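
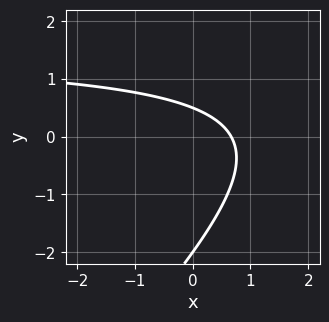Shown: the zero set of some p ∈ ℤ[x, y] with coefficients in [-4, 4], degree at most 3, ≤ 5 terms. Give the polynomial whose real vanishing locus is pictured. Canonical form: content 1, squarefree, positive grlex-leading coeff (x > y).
2*x*y - 2*y^2 - 3*x - 3*y + 2

First, the degree is 2 — the shape is more complex than any degree-1 curve.
Then, from the axis intercepts and sections: it meets the y-axis at y = -2 (among the integer gridlines).
Finally, together with the visible shape, these determine p as stated.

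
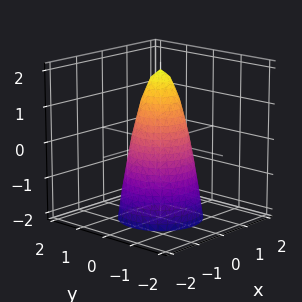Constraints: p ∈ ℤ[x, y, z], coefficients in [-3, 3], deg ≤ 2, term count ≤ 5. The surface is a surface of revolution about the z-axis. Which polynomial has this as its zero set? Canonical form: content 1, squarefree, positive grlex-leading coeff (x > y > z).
Degree: a generic line meets the surface in up to 2 points, so deg p = 2.
Symmetry: the surface is invariant under rotation about z: p = q(x² + y², z).
From the visible intercepts: one z-axis crossing is at z = 2; a circular section at z = 1 has radius between 0 and 1.
Solving for integer coefficients yields p as stated.

3*x^2 + 3*y^2 + z - 2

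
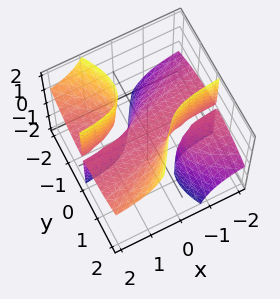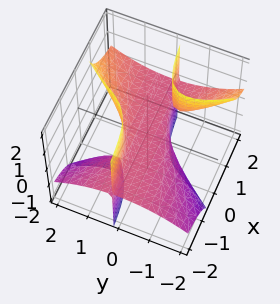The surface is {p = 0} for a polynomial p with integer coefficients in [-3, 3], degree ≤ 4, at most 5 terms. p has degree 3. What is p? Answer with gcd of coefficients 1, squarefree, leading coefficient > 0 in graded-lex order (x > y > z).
I count 3 distinct pieces. Treating them together as one polynomial.
deg p = 3. No degree-2 surface has this shape.
From the axis intercepts and sections: every point of the x-axis in the box is on the surface; one y-axis crossing is at y = 0; it crosses the z-axis at the gridline z = 0.
Fitting integer coefficients to these (and the overall shape) gives p.

3*x*y*z - y^3 + z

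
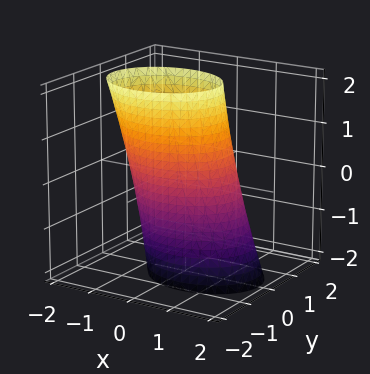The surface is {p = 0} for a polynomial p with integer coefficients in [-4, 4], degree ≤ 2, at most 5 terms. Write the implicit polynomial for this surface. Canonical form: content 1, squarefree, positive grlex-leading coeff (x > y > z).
2*x^2 + x*z + 3*y^2 - 3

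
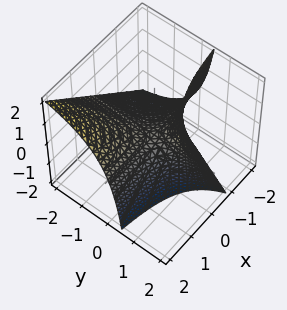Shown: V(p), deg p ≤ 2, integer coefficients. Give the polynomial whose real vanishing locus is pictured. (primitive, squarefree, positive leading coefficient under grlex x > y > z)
4*x*y - 3*y*z + 3*z

The degree is 2 — no degree-1 surface has this shape.
Observable constraints: it meets the z-axis at z = 0 (among the integer gridlines); every point of the y-axis in the box is on the surface; every point of the x-axis in the box is on the surface.
Together with the visible shape, these determine p as stated.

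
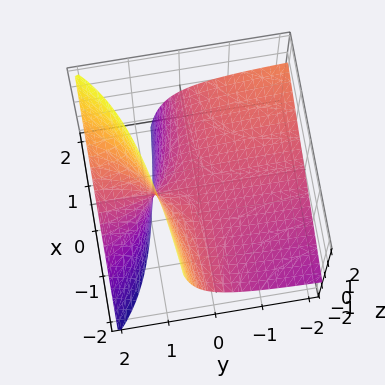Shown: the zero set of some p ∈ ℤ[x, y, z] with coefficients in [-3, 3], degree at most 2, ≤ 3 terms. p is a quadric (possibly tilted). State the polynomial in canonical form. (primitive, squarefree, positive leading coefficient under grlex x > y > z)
(a) deg p = 2.
(b) Against the integer gridlines: the visible y-axis segment lies entirely on the surface; it crosses the z-axis at the gridline z = 0; the visible x-axis segment lies entirely on the surface.
(c) Assembling these constraints gives the stated polynomial.

x*y - 2*y*z + 2*z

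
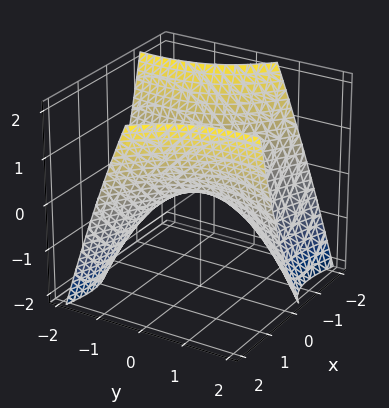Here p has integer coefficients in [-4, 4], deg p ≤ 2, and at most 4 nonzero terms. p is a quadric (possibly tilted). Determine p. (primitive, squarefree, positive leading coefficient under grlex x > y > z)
2*x^2 + 3*x*y - y^2 - 3*z

deg p = 2.
Checking where it meets the axes: it meets the y-axis at y = 0 (among the integer gridlines); it crosses the z-axis at the gridline z = 0; it crosses the x-axis at the gridline x = 0.
Matching integer coefficients to the picture gives p.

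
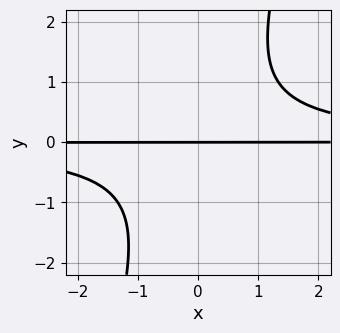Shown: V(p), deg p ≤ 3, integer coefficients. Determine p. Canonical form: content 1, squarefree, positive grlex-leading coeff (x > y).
3*x*y^2 - y^3 - 3*y

First, degree: a generic line meets the curve in up to 3 points, so deg p = 3.
Then, checking where it meets the axes: the visible x-axis segment lies entirely on the curve; one y-axis crossing is at y = 0.
Finally, putting this together gives p.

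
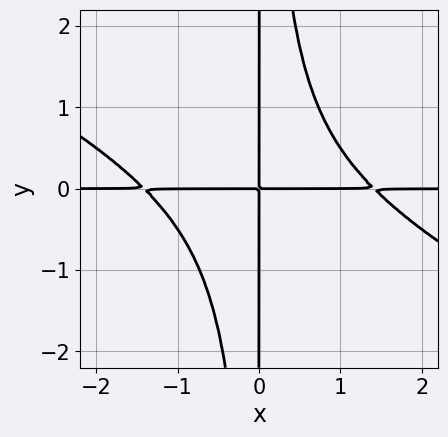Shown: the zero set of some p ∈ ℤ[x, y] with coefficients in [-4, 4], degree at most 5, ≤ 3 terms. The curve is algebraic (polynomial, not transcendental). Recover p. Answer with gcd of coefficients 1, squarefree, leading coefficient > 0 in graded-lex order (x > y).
x^3*y + 2*x^2*y^2 - 2*x*y

(a) deg p = 4.
(b) From the visible intercepts: every point of the x-axis in the box is on the curve; every point of the y-axis in the box is on the curve.
(c) Matching integer coefficients to the picture gives p.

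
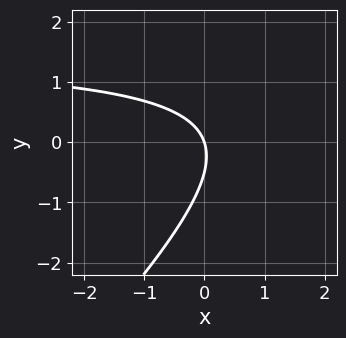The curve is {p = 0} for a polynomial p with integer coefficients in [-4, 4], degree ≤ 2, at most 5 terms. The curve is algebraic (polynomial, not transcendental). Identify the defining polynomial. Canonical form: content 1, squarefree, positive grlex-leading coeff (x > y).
2*x*y - 2*y^2 - 3*x - y

1. Degree: a generic line meets the curve in up to 2 points, so deg p = 2.
2. Checking where it meets the axes: it meets the x-axis at x = 0 (among the integer gridlines); one y-axis crossing is at y = 0.
3. Together with the visible shape, these determine p as stated.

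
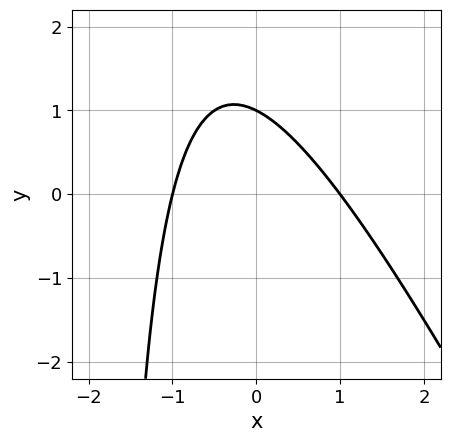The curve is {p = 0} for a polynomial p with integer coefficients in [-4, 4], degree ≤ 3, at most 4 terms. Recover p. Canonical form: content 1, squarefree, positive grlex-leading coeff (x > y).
(a) The degree is 2 — the shape is more complex than any degree-1 curve.
(b) From the axis intercepts and sections: one y-axis crossing is at y = 1; among the integer gridlines, it crosses the x-axis at x ∈ {-1, 1}.
(c) Solving for integer coefficients yields p as stated.

2*x^2 + x*y + 2*y - 2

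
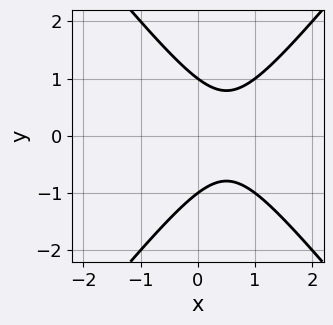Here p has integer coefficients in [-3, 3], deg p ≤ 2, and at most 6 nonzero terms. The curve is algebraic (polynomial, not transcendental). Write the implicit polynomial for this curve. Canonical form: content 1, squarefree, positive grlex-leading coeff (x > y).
First, deg p = 2.
Next, symmetries: mirror symmetry y ↦ −y ⇒ only even powers of y.
Then, from the axis intercepts and sections: no x-intercept at any integer in the box; the y-axis gridline crossings are at y ∈ {-1, 1}.
Finally, fitting integer coefficients to these (and the overall shape) gives p.

3*x^2 - 2*y^2 - 3*x + 2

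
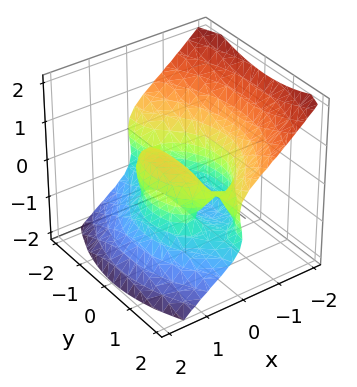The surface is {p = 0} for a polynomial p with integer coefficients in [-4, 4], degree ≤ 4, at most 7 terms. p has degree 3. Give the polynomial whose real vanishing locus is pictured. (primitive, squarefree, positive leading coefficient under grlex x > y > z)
(a) The degree is 3 — the shape is more complex than any degree-2 surface.
(b) From the visible intercepts: the x-axis gridline crossings are at x ∈ {-1, 0, 1}; among the integer gridlines, it crosses the z-axis at z ∈ {-1, 0}; every point of the y-axis in the box is on the surface.
(c) Together with the visible shape, these determine p as stated.

3*x^3 + 2*x*y^2 + 3*z^3 + 3*z^2 - 3*x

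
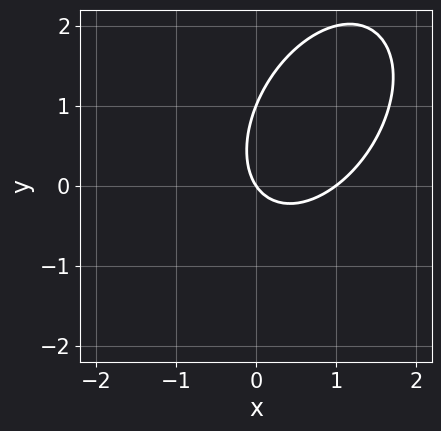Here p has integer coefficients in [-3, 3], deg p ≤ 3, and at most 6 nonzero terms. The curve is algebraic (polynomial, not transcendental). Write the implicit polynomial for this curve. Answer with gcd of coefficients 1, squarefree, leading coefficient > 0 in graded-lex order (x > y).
deg p = 2. No degree-1 curve has this shape.
Reading off the gridlines: among the integer gridlines, it crosses the y-axis at y ∈ {0, 1}; the x-axis gridline crossings are at x ∈ {0, 1}.
These observations pin down the coefficients.

3*x^2 - 2*x*y + 2*y^2 - 3*x - 2*y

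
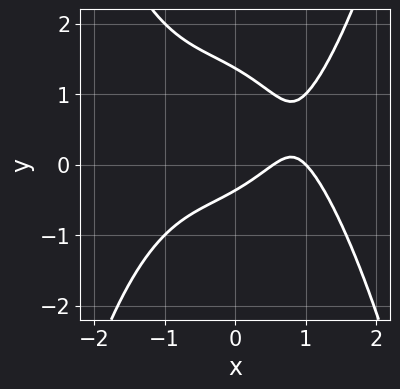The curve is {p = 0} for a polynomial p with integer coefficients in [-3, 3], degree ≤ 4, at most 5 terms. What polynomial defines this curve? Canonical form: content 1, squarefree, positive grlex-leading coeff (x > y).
x^4 - 2*y^2 - 2*x + 2*y + 1

First, deg p = 4.
Next, observable constraints: it crosses the x-axis at the gridline x = 1.
Finally, these observations pin down the coefficients.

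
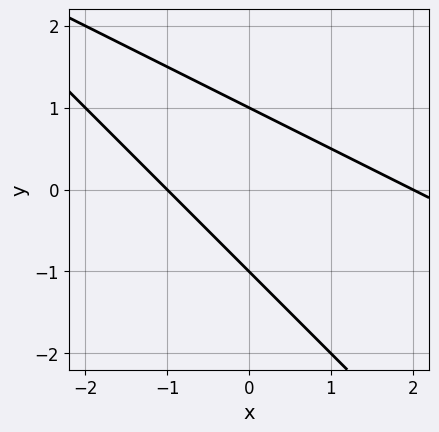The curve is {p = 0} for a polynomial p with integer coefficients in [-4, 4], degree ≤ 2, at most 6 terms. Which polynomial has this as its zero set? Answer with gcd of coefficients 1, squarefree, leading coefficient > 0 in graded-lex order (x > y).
(a) Degree: no degree-1 curve has this shape, so deg p = 2.
(b) Checking where it meets the axes: the x-axis gridline crossings are at x ∈ {-1, 2}; among the integer gridlines, it crosses the y-axis at y ∈ {-1, 1}.
(c) Together with the visible shape, these determine p as stated.

x^2 + 3*x*y + 2*y^2 - x - 2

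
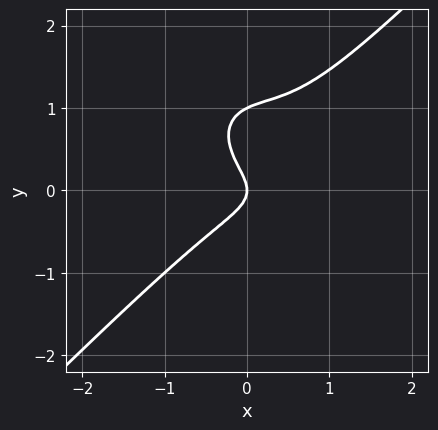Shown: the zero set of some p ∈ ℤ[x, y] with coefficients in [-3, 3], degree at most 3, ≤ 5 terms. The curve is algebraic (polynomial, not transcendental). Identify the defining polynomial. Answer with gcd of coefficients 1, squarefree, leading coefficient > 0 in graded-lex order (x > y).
2*x^3 - 2*y^3 - x^2 + 2*y^2 + x

(a) The degree is 3 — the shape is more complex than any degree-2 curve.
(b) Checking where it meets the axes: it crosses the x-axis at the gridline x = 0; the y-axis gridline crossings are at y ∈ {0, 1}.
(c) Solving for integer coefficients yields p as stated.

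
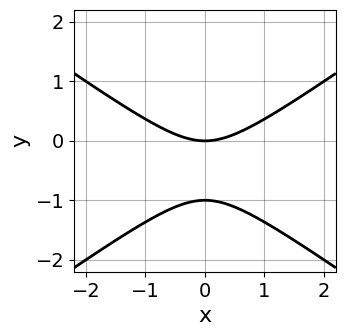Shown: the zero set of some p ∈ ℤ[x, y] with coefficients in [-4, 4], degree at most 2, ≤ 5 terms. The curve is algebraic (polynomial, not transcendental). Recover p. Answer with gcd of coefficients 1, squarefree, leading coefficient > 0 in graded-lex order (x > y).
x^2 - 2*y^2 - 2*y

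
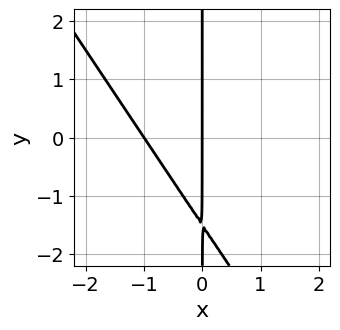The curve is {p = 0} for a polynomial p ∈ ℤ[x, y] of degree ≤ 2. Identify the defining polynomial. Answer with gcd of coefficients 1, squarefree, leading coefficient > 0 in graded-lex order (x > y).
3*x^2 + 2*x*y + 3*x

(a) Degree: the shape is more complex than any degree-1 curve, so deg p = 2.
(b) Reading off the gridlines: every point of the y-axis in the box is on the curve; the x-axis gridline crossings are at x ∈ {-1, 0}.
(c) Fitting integer coefficients to these (and the overall shape) gives p.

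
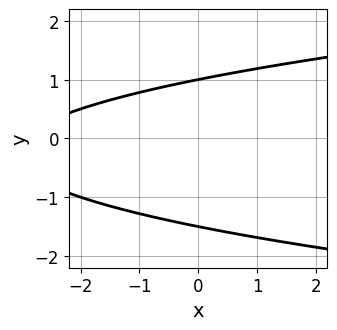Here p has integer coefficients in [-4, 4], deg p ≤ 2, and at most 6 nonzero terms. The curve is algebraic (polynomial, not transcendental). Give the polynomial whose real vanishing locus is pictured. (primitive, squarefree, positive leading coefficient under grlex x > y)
2*y^2 - x + y - 3

(a) deg p = 2. The shape is more complex than any degree-1 curve.
(b) Checking where it meets the axes: no x-intercept at any integer in the box; one y-axis crossing is at y = 1.
(c) Solving for integer coefficients yields p as stated.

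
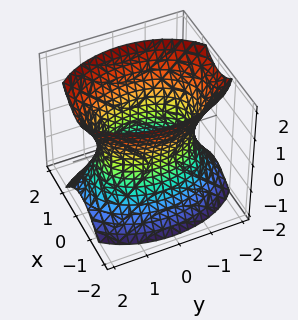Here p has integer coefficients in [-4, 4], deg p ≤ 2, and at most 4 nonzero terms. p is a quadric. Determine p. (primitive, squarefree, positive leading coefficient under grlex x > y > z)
2*x^2 + y^2 - z^2 - 2

First, degree: one connected sheet with a waist; a quadric, so deg p = 2.
Next, symmetries: it's symmetric under z → −z, forcing even powers of z; the x ↦ −x reflection is a symmetry, so x appears only in even powers; the y ↦ −y reflection is a symmetry, so y appears only in even powers.
Next, from the visible intercepts: among the integer gridlines, it crosses the x-axis at x ∈ {-1, 1}; it misses every integer gridline on the z-axis.
Finally, fitting integer coefficients to these (and the overall shape) gives p.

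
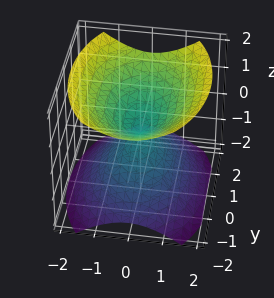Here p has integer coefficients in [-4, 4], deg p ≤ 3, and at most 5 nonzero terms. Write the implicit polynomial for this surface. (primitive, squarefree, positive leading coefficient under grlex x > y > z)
First, there are 2 components.
Next, degree: two nappes meeting at a single point; a quadric, so deg p = 2.
Next, symmetries: it's symmetric under z → −z, forcing even powers of z; the y ↦ −y reflection is a symmetry, so y appears only in even powers; mirror symmetry x ↦ −x ⇒ only even powers of x.
Next, reading off the gridlines: it crosses the x-axis at the gridline x = 0; it crosses the z-axis at the gridline z = 0; one y-axis crossing is at y = 0.
Finally, together with the visible shape, these determine p as stated.

2*x^2 + y^2 - 2*z^2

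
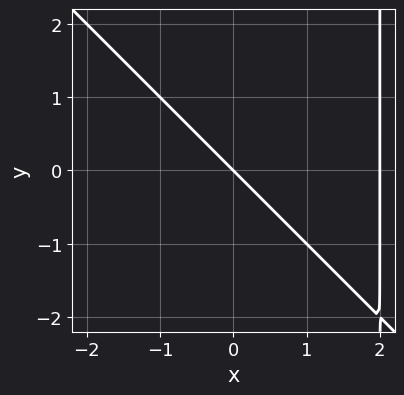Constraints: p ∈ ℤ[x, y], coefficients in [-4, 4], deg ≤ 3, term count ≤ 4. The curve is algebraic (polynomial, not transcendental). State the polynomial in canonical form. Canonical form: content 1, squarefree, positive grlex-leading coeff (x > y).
The degree is 2 — the shape is more complex than any degree-1 curve.
From the visible intercepts: one y-axis crossing is at y = 0; the x-axis gridline crossings are at x ∈ {0, 2}.
Matching integer coefficients to the picture gives p.

x^2 + x*y - 2*x - 2*y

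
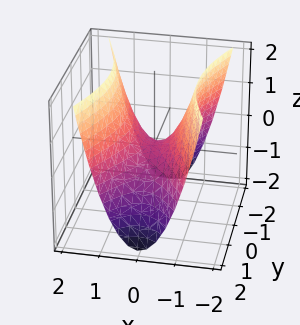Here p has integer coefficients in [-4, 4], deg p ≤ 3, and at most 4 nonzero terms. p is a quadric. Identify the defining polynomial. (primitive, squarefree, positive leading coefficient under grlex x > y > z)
3*x^2 - y^2 - 2*z

(a) deg p = 2. A hyperbolic paraboloid; a quadric.
(b) Symmetries: the x ↦ −x reflection is a symmetry, so x appears only in even powers; it's symmetric under y → −y, forcing even powers of y.
(c) From the visible intercepts: one y-axis crossing is at y = 0; it crosses the z-axis at the gridline z = 0; it meets the x-axis at x = 0 (among the integer gridlines).
(d) Solving for integer coefficients yields p as stated.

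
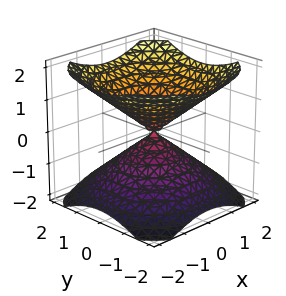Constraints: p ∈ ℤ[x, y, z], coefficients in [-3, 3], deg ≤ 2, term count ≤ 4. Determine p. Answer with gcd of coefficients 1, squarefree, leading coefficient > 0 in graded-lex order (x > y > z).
2*x^2 + 2*y^2 - 3*z^2

I count 2 distinct pieces. They look like related sheets of one shape, so recover p as a whole.
Degree: a double cone through the origin; a quadric, so deg p = 2.
Symmetry: every cross-section ⟂ z is a circle, so x, y appear only via x² + y²; the z ↦ −z reflection is a symmetry, so z appears only in even powers.
Observable constraints: it meets the x-axis at x = 0 (among the integer gridlines); it meets the y-axis at y = 0 (among the integer gridlines).
These observations pin down the coefficients.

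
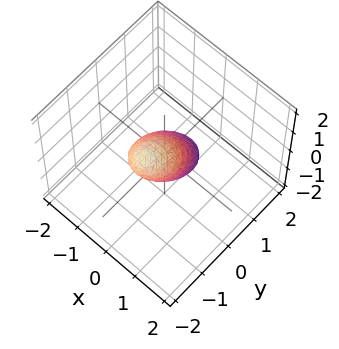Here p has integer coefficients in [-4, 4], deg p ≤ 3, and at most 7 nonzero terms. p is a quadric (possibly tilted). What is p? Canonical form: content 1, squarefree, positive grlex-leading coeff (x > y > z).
2*x^2 + 2*y^2 + 3*y*z + 2*z^2 - 1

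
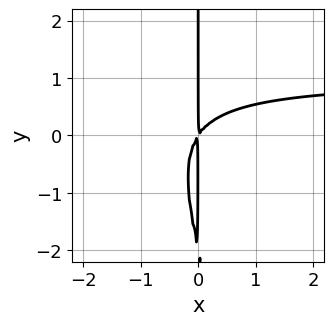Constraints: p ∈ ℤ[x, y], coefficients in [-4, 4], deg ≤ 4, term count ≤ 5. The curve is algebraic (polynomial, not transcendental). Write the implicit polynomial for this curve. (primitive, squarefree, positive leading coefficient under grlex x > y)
1. Degree: the shape is more complex than any degree-2 curve, so deg p = 3.
2. Against the integer gridlines: the visible y-axis segment lies entirely on the curve.
3. Fitting integer coefficients to these (and the overall shape) gives p.

3*x^2*y + x*y^2 - 3*x^2 + 2*x*y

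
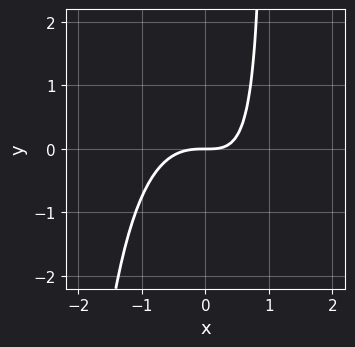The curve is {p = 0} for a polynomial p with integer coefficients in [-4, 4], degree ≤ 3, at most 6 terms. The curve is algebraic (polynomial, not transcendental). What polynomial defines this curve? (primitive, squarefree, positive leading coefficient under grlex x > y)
deg p = 3.
Against the integer gridlines: it crosses the y-axis at the gridline y = 0; it crosses the x-axis at the gridline x = 0.
Fitting integer coefficients to these (and the overall shape) gives p.

3*x^3 + x^2*y + 2*x*y - 3*y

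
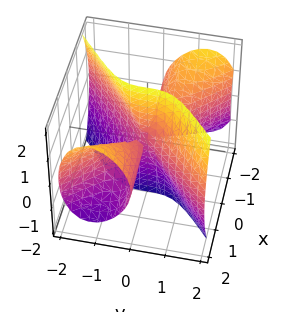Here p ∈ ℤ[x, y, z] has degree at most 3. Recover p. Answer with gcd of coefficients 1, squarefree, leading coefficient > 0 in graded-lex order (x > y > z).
(a) I count 2 distinct pieces. Treating them together as one polynomial.
(b) The degree is 3 — no degree-2 surface has this shape.
(c) Against the integer gridlines: it meets the y-axis at y = 0 (among the integer gridlines); every point of the z-axis in the box is on the surface; the visible x-axis segment lies entirely on the surface.
(d) Solving for integer coefficients yields p as stated.

3*x^2*y + 2*x*z^2 - 3*y^3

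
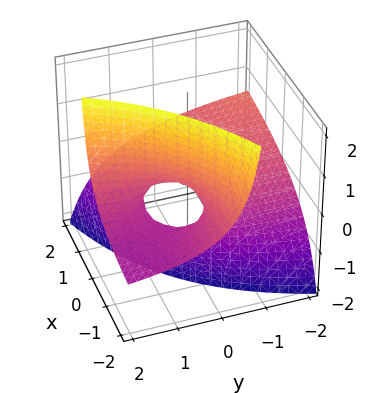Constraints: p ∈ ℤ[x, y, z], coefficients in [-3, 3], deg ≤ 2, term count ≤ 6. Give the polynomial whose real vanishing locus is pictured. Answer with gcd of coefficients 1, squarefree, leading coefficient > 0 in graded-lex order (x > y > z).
x*y + 2*x*z - 2*y*z + 2*z

1. The degree is 2 — a generic line meets the surface in up to 2 points.
2. Against the integer gridlines: it crosses the z-axis at the gridline z = 0; the visible x-axis segment lies entirely on the surface; the visible y-axis segment lies entirely on the surface.
3. Assembling these constraints gives the stated polynomial.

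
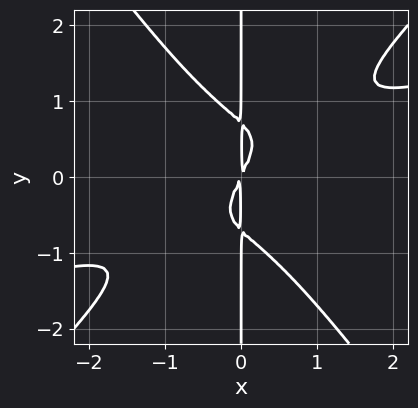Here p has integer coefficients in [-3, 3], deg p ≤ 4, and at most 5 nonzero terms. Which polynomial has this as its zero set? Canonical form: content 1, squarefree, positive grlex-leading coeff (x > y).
x^4 - 3*x^3*y + 2*x*y^3 + 2*x^2 - x*y

First, degree: a generic line meets the curve in up to 4 points, so deg p = 4.
Then, from the axis intercepts and sections: every point of the y-axis in the box is on the curve.
Finally, putting this together gives p.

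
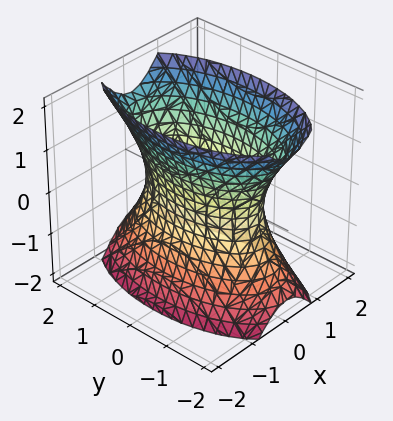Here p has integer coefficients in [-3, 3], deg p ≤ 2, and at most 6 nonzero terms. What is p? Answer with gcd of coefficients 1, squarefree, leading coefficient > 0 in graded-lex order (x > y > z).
3*x^2 + y^2 - z^2 - 2

First, the degree is 2 — an hourglass — one-sheet hyperboloid; a quadric.
Next, symmetries: it's symmetric under x → −x, forcing even powers of x; it's symmetric under z → −z, forcing even powers of z; mirror symmetry y ↦ −y ⇒ only even powers of y.
Then, reading off the gridlines: no z-intercept at any integer in the box.
Finally, these observations pin down the coefficients.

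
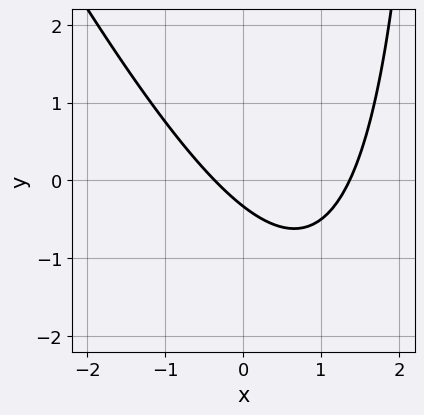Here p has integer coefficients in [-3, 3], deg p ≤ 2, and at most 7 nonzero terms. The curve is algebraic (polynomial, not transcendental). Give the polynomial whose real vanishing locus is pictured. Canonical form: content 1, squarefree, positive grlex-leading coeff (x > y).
2*x^2 + x*y - 2*x - 3*y - 1

The degree is 2 — a generic line meets the curve in up to 2 points.
The integer polynomial consistent with all of this is the stated p.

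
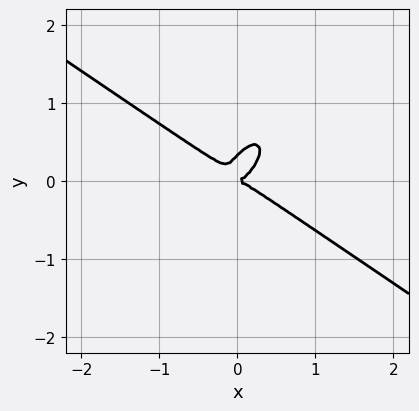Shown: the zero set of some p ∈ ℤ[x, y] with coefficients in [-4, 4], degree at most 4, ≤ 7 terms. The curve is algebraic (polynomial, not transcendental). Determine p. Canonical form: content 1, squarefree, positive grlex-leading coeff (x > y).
3*x^3 + x^2*y - 3*x*y^2 + 3*y^3 - y^2

Degree: the shape is more complex than any degree-2 curve, so deg p = 3.
From the visible intercepts: one y-axis crossing is at y = 0; it crosses the x-axis at the gridline x = 0.
Matching integer coefficients to the picture gives p.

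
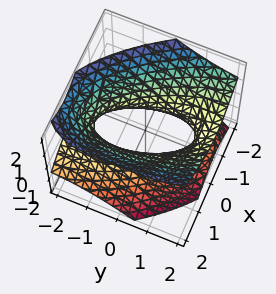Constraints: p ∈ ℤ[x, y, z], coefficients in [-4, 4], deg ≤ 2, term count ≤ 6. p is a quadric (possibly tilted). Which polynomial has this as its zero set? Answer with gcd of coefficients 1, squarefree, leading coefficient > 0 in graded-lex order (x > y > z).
Degree: a generic line meets the surface in up to 2 points, so deg p = 2.
Checking where it meets the axes: the surface avoids every integer z-axis point in the box.
Solving for integer coefficients yields p as stated.

3*x^2 + 2*x*y + y^2 - 2*y*z - 3*z^2 - 2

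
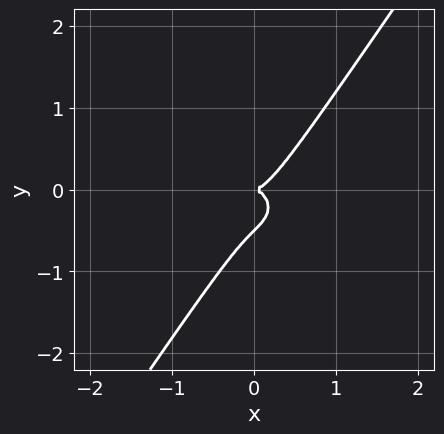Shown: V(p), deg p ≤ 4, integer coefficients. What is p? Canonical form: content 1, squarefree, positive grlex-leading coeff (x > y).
(a) Degree: the shape is more complex than any degree-2 curve, so deg p = 3.
(b) From the axis intercepts and sections: it meets the x-axis at x = 0 (among the integer gridlines); it crosses the y-axis at the gridline y = 0.
(c) Fitting integer coefficients to these (and the overall shape) gives p.

2*x^3 + 2*x*y^2 - 2*y^3 - y^2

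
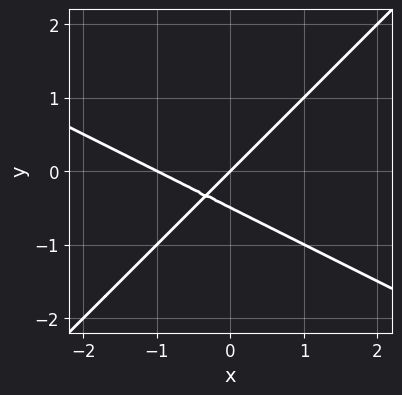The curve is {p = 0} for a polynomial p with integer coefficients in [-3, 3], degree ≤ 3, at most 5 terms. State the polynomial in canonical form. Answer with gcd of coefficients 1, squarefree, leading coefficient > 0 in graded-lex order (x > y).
1. Degree: no degree-1 curve has this shape, so deg p = 2.
2. Checking where it meets the axes: among the integer gridlines, it crosses the x-axis at x ∈ {-1, 0}; it meets the y-axis at y = 0 (among the integer gridlines).
3. The integer polynomial consistent with all of this is the stated p.

x^2 + x*y - 2*y^2 + x - y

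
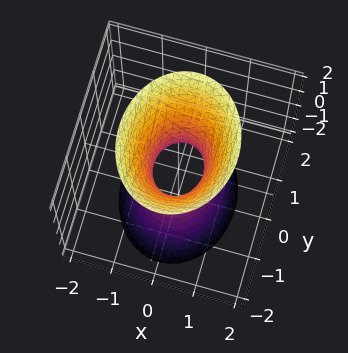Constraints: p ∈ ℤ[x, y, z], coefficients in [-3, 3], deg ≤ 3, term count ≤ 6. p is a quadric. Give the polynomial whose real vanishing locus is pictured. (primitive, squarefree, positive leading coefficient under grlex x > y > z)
First, deg p = 2. An hourglass — one-sheet hyperboloid; a quadric.
Next, symmetries: it's symmetric under x → −x, forcing even powers of x; it's symmetric under z → −z, forcing even powers of z; mirror symmetry y ↦ −y ⇒ only even powers of y.
Then, reading off the gridlines: no z-intercept at any integer in the box.
Finally, the integer polynomial consistent with all of this is the stated p.

3*x^2 + 2*y^2 - z^2 - 1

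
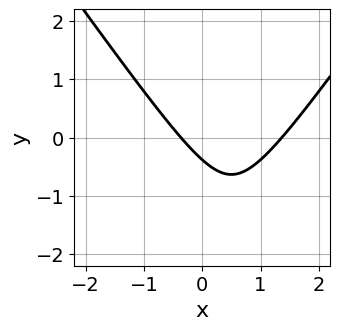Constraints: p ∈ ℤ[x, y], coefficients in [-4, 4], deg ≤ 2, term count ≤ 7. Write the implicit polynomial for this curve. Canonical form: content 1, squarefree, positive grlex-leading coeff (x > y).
2*x^2 - y^2 - 2*x - 3*y - 1

First, deg p = 2. No degree-1 curve has this shape.
Finally, matching integer coefficients to the picture gives p.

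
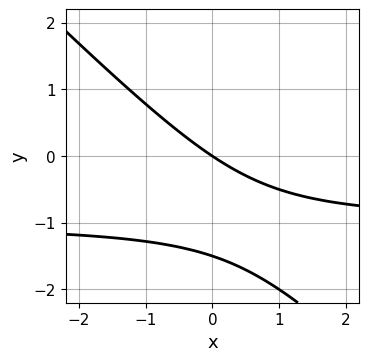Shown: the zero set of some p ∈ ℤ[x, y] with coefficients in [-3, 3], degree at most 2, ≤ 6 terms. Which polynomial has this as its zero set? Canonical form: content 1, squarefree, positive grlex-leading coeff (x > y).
2*x*y + 2*y^2 + 2*x + 3*y

deg p = 2.
Checking where it meets the axes: it meets the x-axis at x = 0 (among the integer gridlines); it meets the y-axis at y = 0 (among the integer gridlines).
Matching integer coefficients to the picture gives p.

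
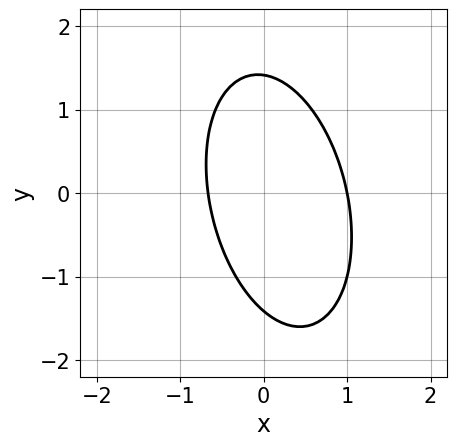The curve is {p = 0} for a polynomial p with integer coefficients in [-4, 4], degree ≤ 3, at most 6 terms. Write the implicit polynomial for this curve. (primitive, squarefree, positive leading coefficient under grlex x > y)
The degree is 2 — a generic line meets the curve in up to 2 points.
Reading off the gridlines: it meets the x-axis at x = 1 (among the integer gridlines).
The integer polynomial consistent with all of this is the stated p.

3*x^2 + x*y + y^2 - x - 2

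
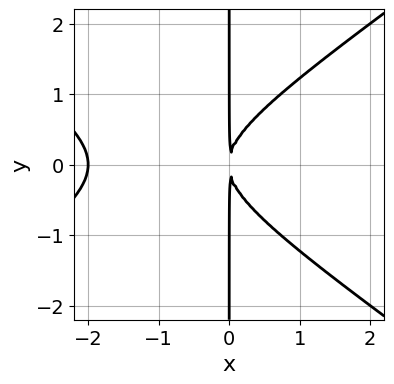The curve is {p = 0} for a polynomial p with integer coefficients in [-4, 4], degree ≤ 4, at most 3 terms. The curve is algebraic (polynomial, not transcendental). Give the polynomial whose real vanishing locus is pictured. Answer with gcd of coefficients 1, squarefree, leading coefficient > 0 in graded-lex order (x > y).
x^3 - 2*x*y^2 + 2*x^2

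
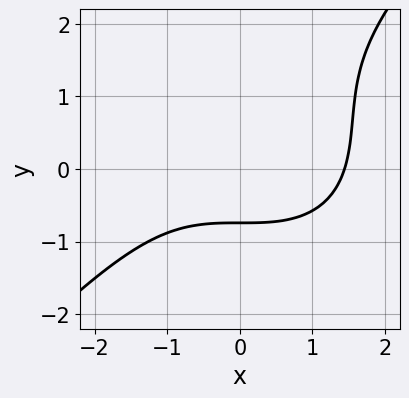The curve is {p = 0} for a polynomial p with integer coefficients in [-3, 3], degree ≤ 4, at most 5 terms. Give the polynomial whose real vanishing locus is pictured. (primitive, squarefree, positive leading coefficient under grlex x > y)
deg p = 3. A generic line meets the curve in up to 3 points.
The integer polynomial consistent with all of this is the stated p.

x^3 - y^3 + 2*y^2 - 2*y - 3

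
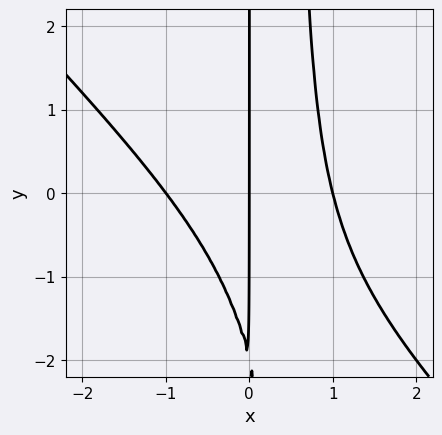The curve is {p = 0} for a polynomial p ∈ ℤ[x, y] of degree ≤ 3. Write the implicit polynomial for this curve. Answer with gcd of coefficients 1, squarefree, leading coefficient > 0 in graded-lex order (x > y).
2*x^3 + 2*x^2*y - x*y - 2*x

1. deg p = 3. The shape is more complex than any degree-2 curve.
2. From the axis intercepts and sections: the x-axis gridline crossings are at x ∈ {-1, 0, 1}; every point of the y-axis in the box is on the curve.
3. Solving for integer coefficients yields p as stated.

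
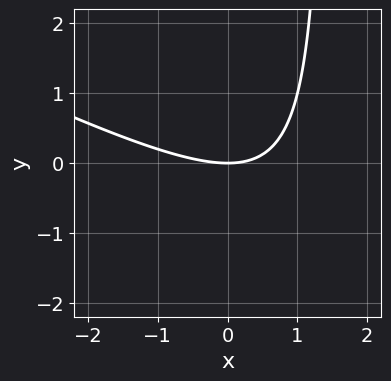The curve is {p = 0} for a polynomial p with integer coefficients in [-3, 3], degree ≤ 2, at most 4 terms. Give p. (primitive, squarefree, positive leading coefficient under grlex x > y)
1. The degree is 2 — the shape is more complex than any degree-1 curve.
2. From the visible intercepts: one y-axis crossing is at y = 0; it meets the x-axis at x = 0 (among the integer gridlines).
3. These observations pin down the coefficients.

x^2 + 2*x*y - 3*y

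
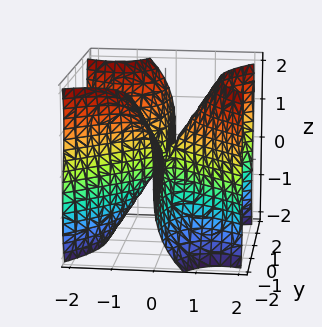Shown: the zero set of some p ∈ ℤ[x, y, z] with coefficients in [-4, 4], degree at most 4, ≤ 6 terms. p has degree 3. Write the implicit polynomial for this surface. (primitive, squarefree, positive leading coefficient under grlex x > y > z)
2*x^3 + x^2*z - 3*x*y^2 - z^3

First, degree: no degree-2 surface has this shape, so deg p = 3.
Next, reading off the gridlines: it meets the z-axis at z = 0 (among the integer gridlines); it crosses the x-axis at the gridline x = 0; every point of the y-axis in the box is on the surface.
Finally, fitting integer coefficients to these (and the overall shape) gives p.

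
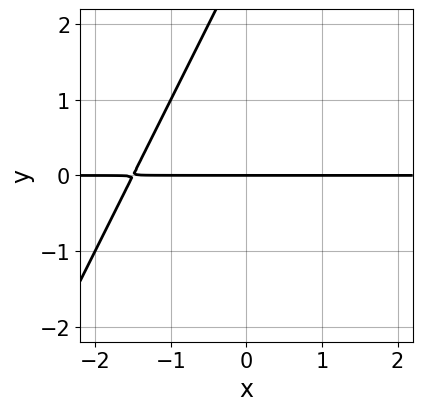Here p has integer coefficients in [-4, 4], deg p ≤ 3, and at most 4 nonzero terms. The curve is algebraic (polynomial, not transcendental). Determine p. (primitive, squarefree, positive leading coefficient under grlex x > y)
1. deg p = 2.
2. Against the integer gridlines: one y-axis crossing is at y = 0; every point of the x-axis in the box is on the curve.
3. Matching integer coefficients to the picture gives p.

2*x*y - y^2 + 3*y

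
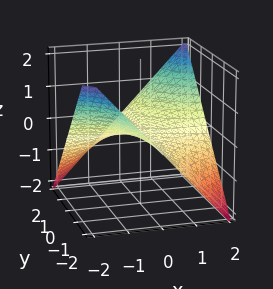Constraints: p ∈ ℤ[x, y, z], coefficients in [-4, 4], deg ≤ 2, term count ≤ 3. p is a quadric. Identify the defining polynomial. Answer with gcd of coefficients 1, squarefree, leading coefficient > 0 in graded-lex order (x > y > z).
First, the degree is 2 — a hyperbolic paraboloid; a quadric.
Next, from the axis intercepts and sections: it crosses the z-axis at the gridline z = 0; every point of the x-axis in the box is on the surface; every point of the y-axis in the box is on the surface.
Finally, solving for integer coefficients yields p as stated.

x*y - 2*z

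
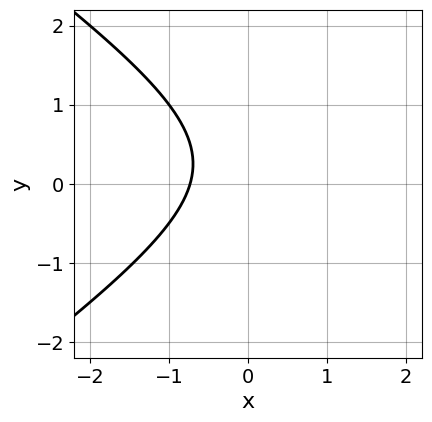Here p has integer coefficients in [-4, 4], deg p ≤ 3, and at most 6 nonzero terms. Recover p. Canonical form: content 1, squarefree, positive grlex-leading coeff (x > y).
(a) deg p = 2. A generic line meets the curve in up to 2 points.
(b) Against the integer gridlines: it misses every integer gridline on the y-axis.
(c) The integer polynomial consistent with all of this is the stated p.

x^2 - 2*y^2 - 2*x + y - 2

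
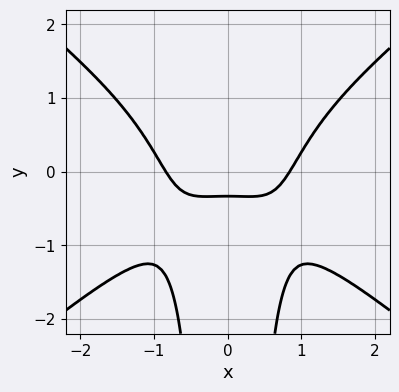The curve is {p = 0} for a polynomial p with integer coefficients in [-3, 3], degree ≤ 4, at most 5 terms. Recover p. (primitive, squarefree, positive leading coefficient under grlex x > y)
Degree: no degree-3 curve has this shape, so deg p = 4.
Symmetries: it's symmetric under x → −x, forcing even powers of x.
The integer polynomial consistent with all of this is the stated p.

2*x^4 - 3*x^2*y^2 - 3*y - 1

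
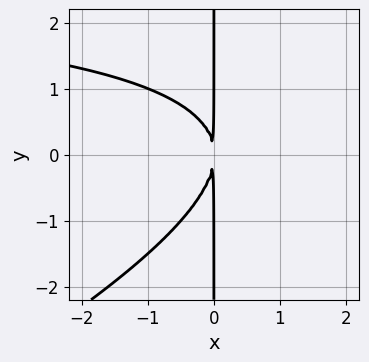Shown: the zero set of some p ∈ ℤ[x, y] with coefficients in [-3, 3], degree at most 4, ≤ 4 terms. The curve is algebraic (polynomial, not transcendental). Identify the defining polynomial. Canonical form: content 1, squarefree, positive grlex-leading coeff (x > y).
The degree is 3 — a generic line meets the curve in up to 3 points.
Observable constraints: the visible y-axis segment lies entirely on the curve.
Solving for integer coefficients yields p as stated.

x^2*y - 2*x*y^2 - 3*x^2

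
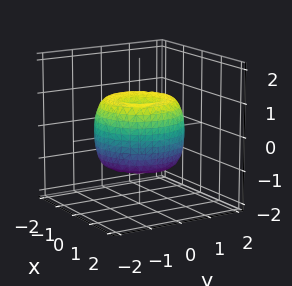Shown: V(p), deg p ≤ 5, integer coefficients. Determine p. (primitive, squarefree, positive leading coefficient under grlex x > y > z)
1. The degree is 4 — the shape is more complex than any degree-3 surface.
2. Symmetry: every cross-section ⟂ z is a circle, so x, y appear only via x² + y².
3. From the axis intercepts and sections: a circular section at z = 0 has radius between 1 and 2.
4. The integer polynomial consistent with all of this is the stated p.

2*x^4 + 4*x^2*y^2 + 2*y^4 - 3*x^2 - 3*y^2 + 2*z^2 - 1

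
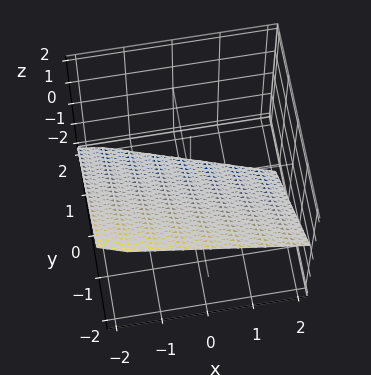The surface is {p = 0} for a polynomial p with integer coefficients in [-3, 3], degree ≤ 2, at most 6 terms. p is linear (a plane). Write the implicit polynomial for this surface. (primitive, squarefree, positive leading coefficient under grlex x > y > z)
x + 3*y + 3*z + 2

1. The degree is 1 — the surface is flat (a plane).
2. From the axis intercepts and sections: one x-axis crossing is at x = -2.
3. Together with the visible shape, these determine p as stated.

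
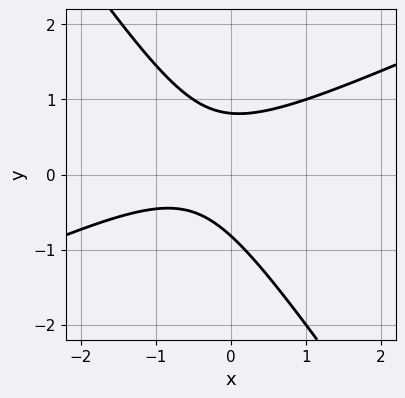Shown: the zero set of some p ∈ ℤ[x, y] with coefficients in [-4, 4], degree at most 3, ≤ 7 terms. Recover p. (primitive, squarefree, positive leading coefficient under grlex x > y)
2*x^2 - 3*x*y - 3*y^2 + 2*x + 2

deg p = 2. A generic line meets the curve in up to 2 points.
Observable constraints: it misses every integer gridline on the x-axis.
Putting this together gives p.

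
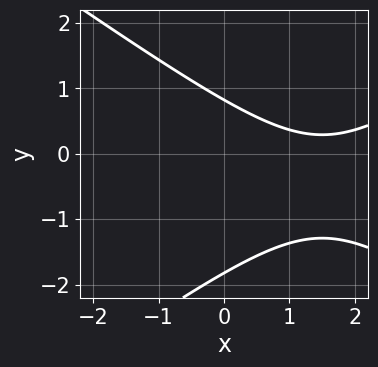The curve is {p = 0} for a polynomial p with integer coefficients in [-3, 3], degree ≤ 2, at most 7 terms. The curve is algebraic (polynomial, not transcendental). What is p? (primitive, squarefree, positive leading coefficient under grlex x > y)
deg p = 2. No degree-1 curve has this shape.
Reading off the gridlines: it misses every integer gridline on the x-axis.
Putting this together gives p.

x^2 - 2*y^2 - 3*x - 2*y + 3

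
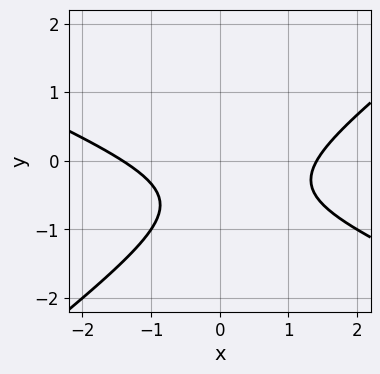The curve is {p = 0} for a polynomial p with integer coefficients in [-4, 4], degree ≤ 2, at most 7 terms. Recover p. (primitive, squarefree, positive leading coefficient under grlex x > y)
x^2 + x*y - 3*y^2 - 3*y - 2

Degree: a generic line meets the curve in up to 2 points, so deg p = 2.
Checking where it meets the axes: the curve avoids every integer y-axis point in the box.
Together with the visible shape, these determine p as stated.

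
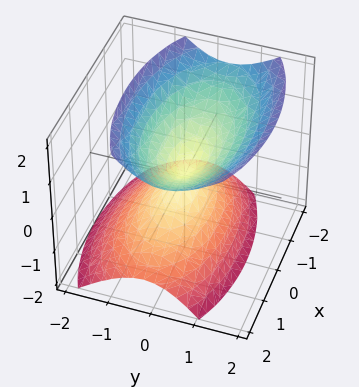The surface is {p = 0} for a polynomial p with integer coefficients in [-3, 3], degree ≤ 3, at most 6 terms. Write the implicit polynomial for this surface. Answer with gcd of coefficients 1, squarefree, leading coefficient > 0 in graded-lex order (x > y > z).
x^2 + 3*y^2 - y*z - 2*z^2

There are 2 components. Treating them together as one polynomial.
deg p = 2. A generic line meets the surface in up to 2 points.
From the visible intercepts: it meets the y-axis at y = 0 (among the integer gridlines); it meets the z-axis at z = 0 (among the integer gridlines).
Solving for integer coefficients yields p as stated.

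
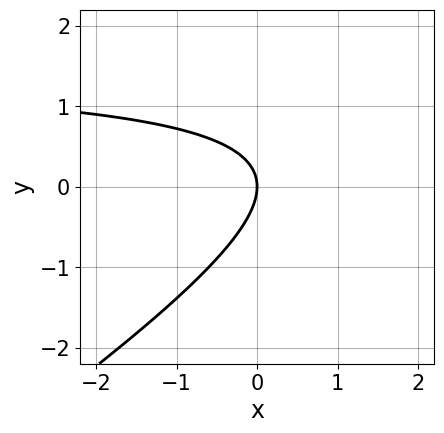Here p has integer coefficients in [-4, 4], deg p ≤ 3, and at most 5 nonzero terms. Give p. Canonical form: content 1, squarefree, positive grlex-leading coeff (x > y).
2*x*y - 3*y^2 - 3*x

deg p = 2. A generic line meets the curve in up to 2 points.
From the visible intercepts: it crosses the y-axis at the gridline y = 0; one x-axis crossing is at x = 0.
Assembling these constraints gives the stated polynomial.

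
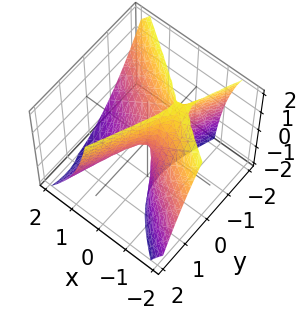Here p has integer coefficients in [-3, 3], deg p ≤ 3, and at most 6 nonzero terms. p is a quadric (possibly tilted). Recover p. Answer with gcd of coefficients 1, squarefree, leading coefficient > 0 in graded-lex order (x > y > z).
deg p = 2. A generic line meets the surface in up to 2 points.
Checking where it meets the axes: one y-axis crossing is at y = 0; one x-axis crossing is at x = 0; one z-axis crossing is at z = 0.
Fitting integer coefficients to these (and the overall shape) gives p.

3*x^2 + 3*x*y + 3*x*z - 2*y^2 + z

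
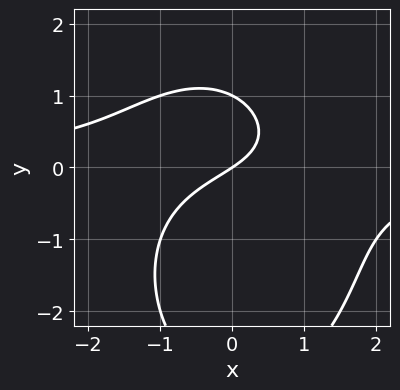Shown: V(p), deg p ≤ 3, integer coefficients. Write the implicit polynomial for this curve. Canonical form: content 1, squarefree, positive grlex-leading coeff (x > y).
First, the degree is 3 — a generic line meets the curve in up to 3 points.
Next, against the integer gridlines: among the integer gridlines, it crosses the y-axis at y ∈ {0, 1}; it meets the x-axis at x = 0 (among the integer gridlines).
Finally, together with the visible shape, these determine p as stated.

2*x^2*y + y^3 + 2*y^2 + 2*x - 3*y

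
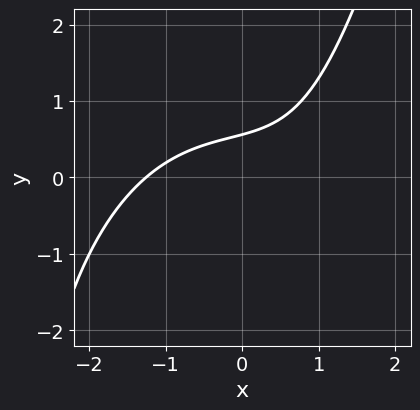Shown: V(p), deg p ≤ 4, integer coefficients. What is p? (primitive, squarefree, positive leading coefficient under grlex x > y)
Degree: no degree-2 curve has this shape, so deg p = 3.
The integer polynomial consistent with all of this is the stated p.

x^3 + 2*x*y - y^2 - 3*y + 2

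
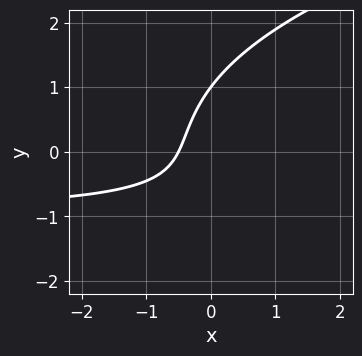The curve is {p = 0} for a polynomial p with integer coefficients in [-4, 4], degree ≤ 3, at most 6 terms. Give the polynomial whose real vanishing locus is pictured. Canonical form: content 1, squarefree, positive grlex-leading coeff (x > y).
deg p = 3. A generic line meets the curve in up to 3 points.
Observable constraints: it meets the y-axis at y = 1 (among the integer gridlines).
Putting this together gives p.

y^3 - 2*x*y - 2*x - 1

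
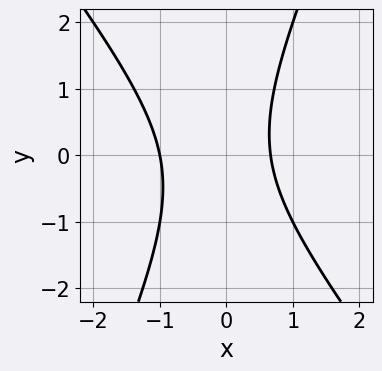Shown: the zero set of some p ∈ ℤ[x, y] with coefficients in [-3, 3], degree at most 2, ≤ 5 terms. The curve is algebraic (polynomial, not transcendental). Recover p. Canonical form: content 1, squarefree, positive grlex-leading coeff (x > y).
3*x^2 + x*y - y^2 + x - 2

1. deg p = 2. No degree-1 curve has this shape.
2. Reading off the gridlines: the curve avoids every integer y-axis point in the box; it meets the x-axis at x = -1 (among the integer gridlines).
3. The integer polynomial consistent with all of this is the stated p.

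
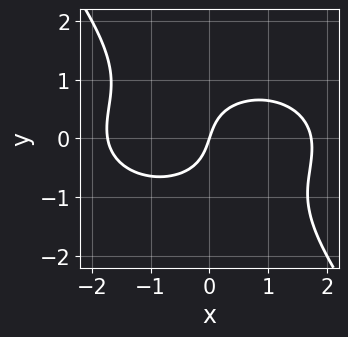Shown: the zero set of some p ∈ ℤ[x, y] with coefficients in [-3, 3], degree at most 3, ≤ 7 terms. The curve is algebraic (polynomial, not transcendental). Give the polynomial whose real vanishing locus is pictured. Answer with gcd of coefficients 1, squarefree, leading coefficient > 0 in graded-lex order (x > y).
1. deg p = 3.
2. Checking where it meets the axes: it crosses the x-axis at the gridline x = 0; it crosses the y-axis at the gridline y = 0.
3. Putting this together gives p.

x^3 + 2*x*y^2 + 2*y^3 - 3*x + y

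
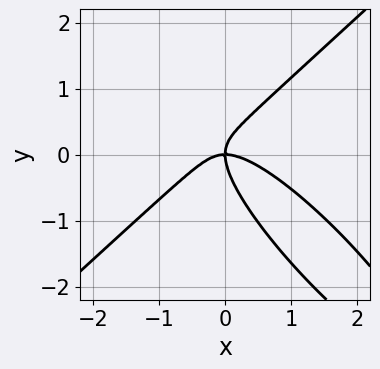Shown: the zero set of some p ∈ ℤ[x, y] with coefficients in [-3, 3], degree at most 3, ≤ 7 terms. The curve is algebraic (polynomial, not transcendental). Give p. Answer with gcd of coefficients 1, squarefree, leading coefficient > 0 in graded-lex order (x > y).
First, the degree is 3 — no degree-2 curve has this shape.
Then, from the visible intercepts: it meets the x-axis at x = 0 (among the integer gridlines); one y-axis crossing is at y = 0.
Finally, solving for integer coefficients yields p as stated.

3*x^3 + 2*x^2*y - 3*x*y^2 - 3*y^3 + 3*x*y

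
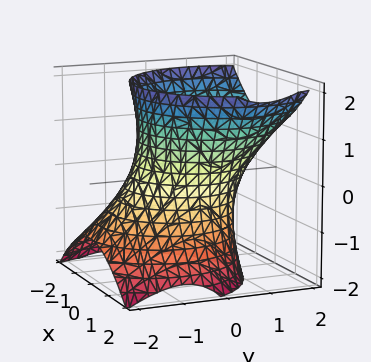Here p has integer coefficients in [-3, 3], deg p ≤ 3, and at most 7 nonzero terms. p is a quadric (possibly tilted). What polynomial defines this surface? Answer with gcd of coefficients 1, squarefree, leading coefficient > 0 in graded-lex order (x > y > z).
1. The degree is 2 — no degree-1 surface has this shape.
2. Reading off the gridlines: it misses every integer gridline on the z-axis.
3. These observations pin down the coefficients.

2*x^2 + 2*y^2 - 2*y*z - z^2 - 3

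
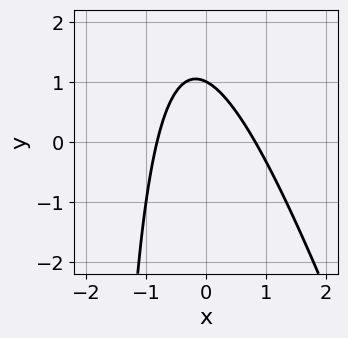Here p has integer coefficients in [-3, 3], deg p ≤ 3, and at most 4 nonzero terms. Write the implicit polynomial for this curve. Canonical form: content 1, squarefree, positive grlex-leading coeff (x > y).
3*x^2 + x*y + 2*y - 2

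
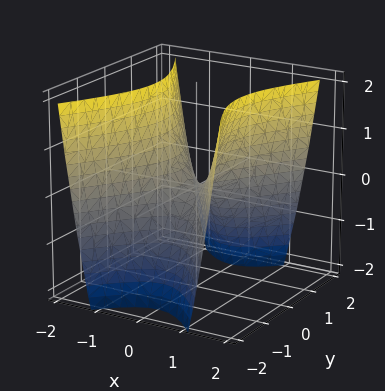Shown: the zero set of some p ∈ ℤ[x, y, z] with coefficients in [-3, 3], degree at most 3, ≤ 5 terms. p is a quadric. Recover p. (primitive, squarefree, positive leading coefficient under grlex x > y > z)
2*x^2 - y^2 - z

First, the degree is 2 — a hyperbolic paraboloid; a quadric.
Then, symmetries: the x ↦ −x reflection is a symmetry, so x appears only in even powers; the y ↦ −y reflection is a symmetry, so y appears only in even powers.
Then, reading off the gridlines: it crosses the y-axis at the gridline y = 0; it crosses the x-axis at the gridline x = 0; it crosses the z-axis at the gridline z = 0.
Finally, together with the visible shape, these determine p as stated.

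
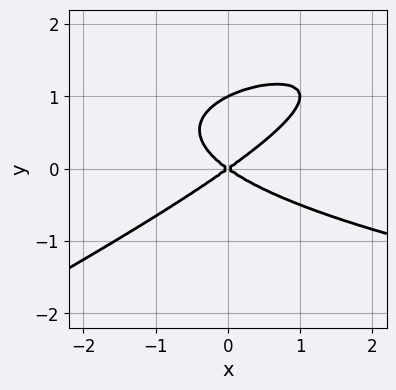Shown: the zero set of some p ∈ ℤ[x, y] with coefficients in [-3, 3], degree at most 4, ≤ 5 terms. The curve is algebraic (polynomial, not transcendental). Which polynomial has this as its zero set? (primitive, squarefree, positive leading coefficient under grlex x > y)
x*y^2 - 2*y^3 - x^2 + 2*y^2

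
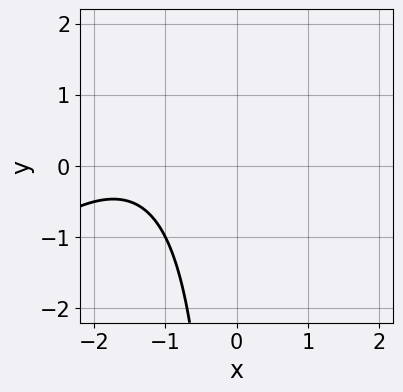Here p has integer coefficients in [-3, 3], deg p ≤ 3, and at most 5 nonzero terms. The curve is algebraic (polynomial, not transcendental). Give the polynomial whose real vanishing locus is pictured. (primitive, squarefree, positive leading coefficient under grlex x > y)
Degree: a generic line meets the curve in up to 2 points, so deg p = 2.
From the visible intercepts: it misses every integer gridline on the y-axis; the curve avoids every integer x-axis point in the box.
Matching integer coefficients to the picture gives p.

x^2 - x*y + 3*x + 3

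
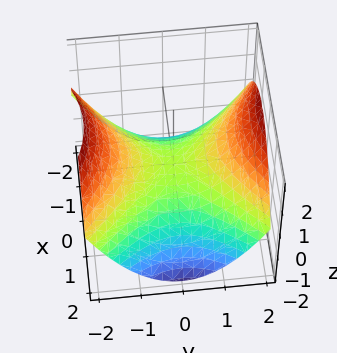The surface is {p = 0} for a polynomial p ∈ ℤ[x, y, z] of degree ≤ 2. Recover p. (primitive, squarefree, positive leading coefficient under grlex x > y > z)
x^2 - y^2 + 2*z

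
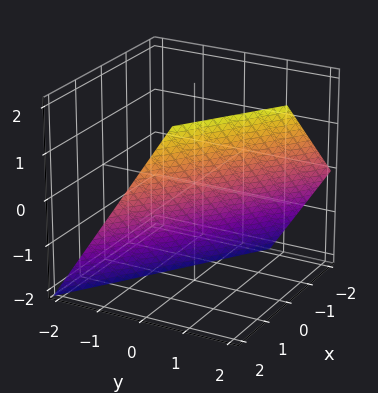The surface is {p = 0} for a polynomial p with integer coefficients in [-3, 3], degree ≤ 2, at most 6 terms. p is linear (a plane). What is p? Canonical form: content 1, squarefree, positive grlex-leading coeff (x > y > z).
2*x + 3*y - 2*z - 2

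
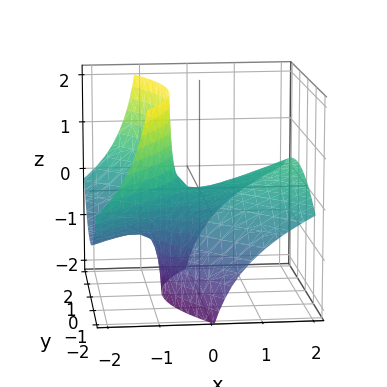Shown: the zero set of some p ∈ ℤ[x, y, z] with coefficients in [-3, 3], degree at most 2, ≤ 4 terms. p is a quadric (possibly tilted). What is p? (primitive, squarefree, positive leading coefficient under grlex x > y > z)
x^2 - 3*x*z - y^2 - 2*z

First, the degree is 2 — a generic line meets the surface in up to 2 points.
Then, against the integer gridlines: it crosses the y-axis at the gridline y = 0; it crosses the z-axis at the gridline z = 0; one x-axis crossing is at x = 0.
Finally, putting this together gives p.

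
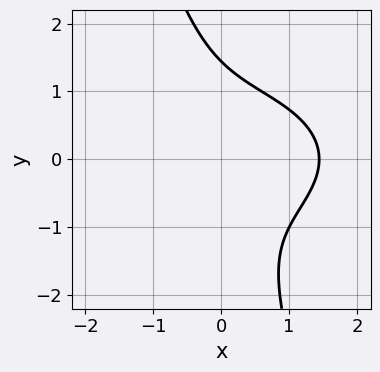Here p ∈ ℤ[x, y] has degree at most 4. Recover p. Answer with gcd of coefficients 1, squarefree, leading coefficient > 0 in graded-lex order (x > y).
x^3 + 3*x*y^2 + y^3 - 3

First, deg p = 3. No degree-2 curve has this shape.
Finally, matching integer coefficients to the picture gives p.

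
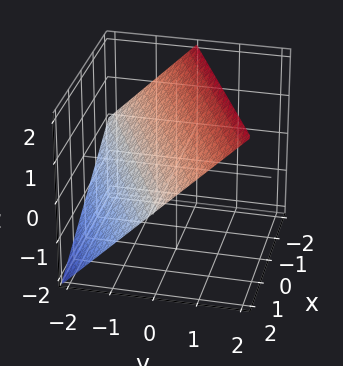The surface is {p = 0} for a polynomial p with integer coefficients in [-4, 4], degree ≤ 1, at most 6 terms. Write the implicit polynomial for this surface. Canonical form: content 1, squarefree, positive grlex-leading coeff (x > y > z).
First, degree: the surface is flat (a plane), so deg p = 1.
Next, from the visible intercepts: one y-axis crossing is at y = -1; one x-axis crossing is at x = 2.
Finally, assembling these constraints gives the stated polynomial.

x - 2*y + 2*z - 2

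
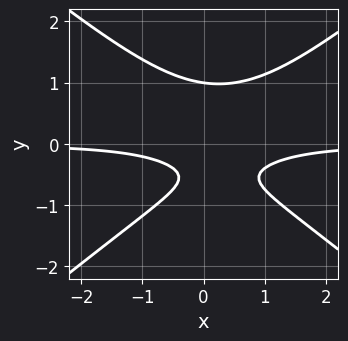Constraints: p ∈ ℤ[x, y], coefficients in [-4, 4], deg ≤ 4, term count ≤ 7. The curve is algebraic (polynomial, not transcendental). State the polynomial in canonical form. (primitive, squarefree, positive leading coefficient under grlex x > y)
2*x^2*y - 3*y^3 - x*y + 2*y + 1

First, the degree is 3 — a generic line meets the curve in up to 3 points.
Next, against the integer gridlines: the curve avoids every integer x-axis point in the box; one y-axis crossing is at y = 1.
Finally, solving for integer coefficients yields p as stated.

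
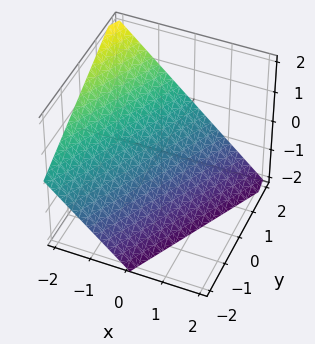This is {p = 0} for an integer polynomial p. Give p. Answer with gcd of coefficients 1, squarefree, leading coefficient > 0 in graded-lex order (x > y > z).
1. deg p = 1. The surface is flat (a plane).
2. From the axis intercepts and sections: it meets the x-axis at x = -1 (among the integer gridlines); one y-axis crossing is at y = 2.
3. Together with the visible shape, these determine p as stated. Check: (0, 0, -1) on the z-axis lies on the surface, and p(0, 0, -1) = 0. ✓

2*x - y + 2*z + 2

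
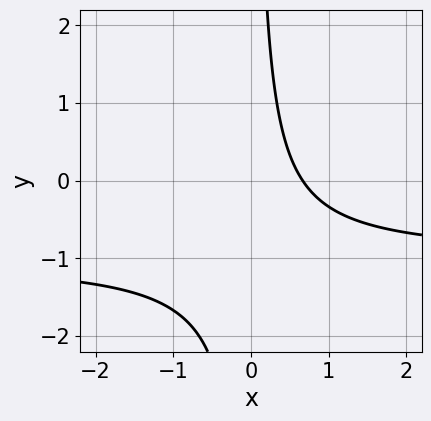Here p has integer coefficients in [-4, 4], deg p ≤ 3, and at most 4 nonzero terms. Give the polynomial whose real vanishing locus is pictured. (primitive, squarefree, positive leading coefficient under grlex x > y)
3*x*y + 3*x - 2

Degree: no degree-1 curve has this shape, so deg p = 2.
Observable constraints: the curve avoids every integer y-axis point in the box.
The integer polynomial consistent with all of this is the stated p.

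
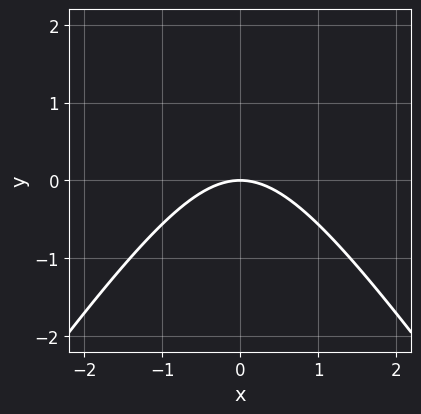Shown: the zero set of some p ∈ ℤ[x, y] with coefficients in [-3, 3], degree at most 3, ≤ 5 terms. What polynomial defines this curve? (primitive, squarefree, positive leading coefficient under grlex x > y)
(a) deg p = 2.
(b) Symmetries: mirror symmetry x ↦ −x ⇒ only even powers of x.
(c) From the axis intercepts and sections: it meets the x-axis at x = 0 (among the integer gridlines); it crosses the y-axis at the gridline y = 0.
(d) Together with the visible shape, these determine p as stated.

2*x^2 - y^2 + 3*y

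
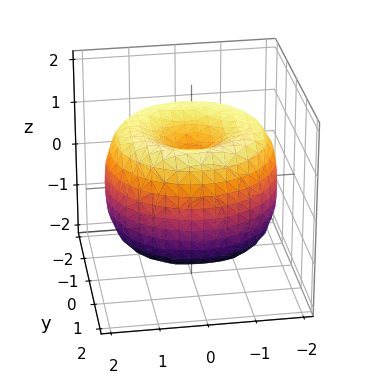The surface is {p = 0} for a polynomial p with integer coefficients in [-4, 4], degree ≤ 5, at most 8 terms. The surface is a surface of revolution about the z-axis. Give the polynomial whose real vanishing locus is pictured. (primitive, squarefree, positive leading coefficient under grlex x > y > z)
The degree is 4 — a generic line meets the surface in up to 4 points.
Symmetries: rotational symmetry about the z-axis ⇒ p depends on x, y only through x² + y².
Observable constraints: a circular section at z = -1 has radius between 0 and 1.
Together with the visible shape, these determine p as stated.

x^4 + 2*x^2*y^2 + y^4 - 3*x^2 - 3*y^2 + 2*z^2 - 1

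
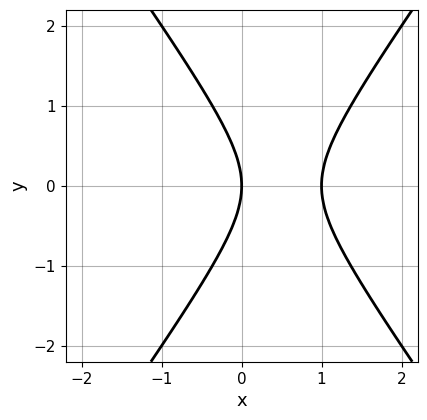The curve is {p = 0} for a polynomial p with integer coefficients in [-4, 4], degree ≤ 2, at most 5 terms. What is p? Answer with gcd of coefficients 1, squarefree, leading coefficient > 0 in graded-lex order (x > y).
2*x^2 - y^2 - 2*x

First, deg p = 2.
Next, symmetries: mirror symmetry y ↦ −y ⇒ only even powers of y.
Next, from the visible intercepts: it crosses the y-axis at the gridline y = 0; among the integer gridlines, it crosses the x-axis at x ∈ {0, 1}.
Finally, matching integer coefficients to the picture gives p.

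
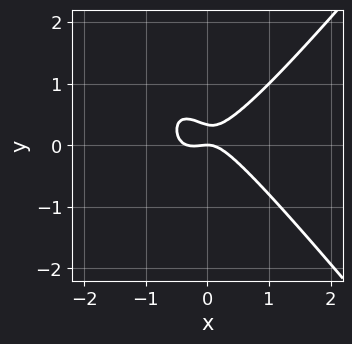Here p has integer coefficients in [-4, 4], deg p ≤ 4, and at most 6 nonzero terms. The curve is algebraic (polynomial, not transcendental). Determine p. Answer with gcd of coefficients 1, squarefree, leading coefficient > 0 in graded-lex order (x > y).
3*x^3 - 2*x*y^2 + x^2 - 3*y^2 + y

First, degree: a generic line meets the curve in up to 3 points, so deg p = 3.
Next, from the visible intercepts: one x-axis crossing is at x = 0; it crosses the y-axis at the gridline y = 0.
Finally, matching integer coefficients to the picture gives p.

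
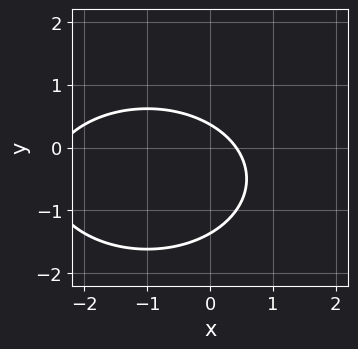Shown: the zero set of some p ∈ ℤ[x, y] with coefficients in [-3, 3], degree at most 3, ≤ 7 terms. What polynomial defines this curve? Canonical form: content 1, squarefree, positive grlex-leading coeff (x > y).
x^2 + 2*y^2 + 2*x + 2*y - 1

1. deg p = 2. A generic line meets the curve in up to 2 points.
2. Solving for integer coefficients yields p as stated.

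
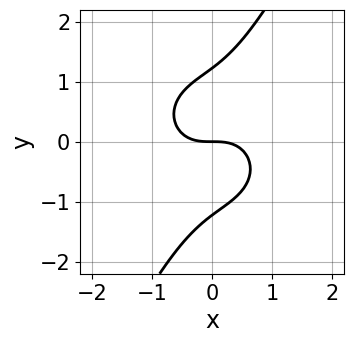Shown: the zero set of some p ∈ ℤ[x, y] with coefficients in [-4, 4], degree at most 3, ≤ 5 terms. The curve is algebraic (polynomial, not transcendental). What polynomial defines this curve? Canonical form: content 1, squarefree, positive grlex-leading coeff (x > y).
deg p = 3. No degree-2 curve has this shape.
From the visible intercepts: it crosses the y-axis at the gridline y = 0; it crosses the x-axis at the gridline x = 0.
These observations pin down the coefficients.

3*x^3 + 3*x*y^2 - 2*y^3 + 3*y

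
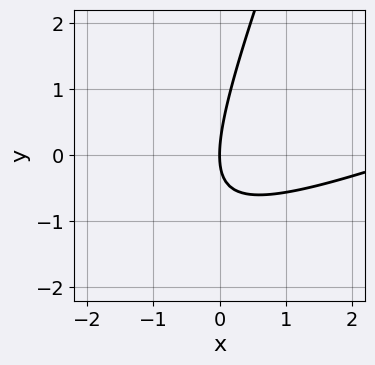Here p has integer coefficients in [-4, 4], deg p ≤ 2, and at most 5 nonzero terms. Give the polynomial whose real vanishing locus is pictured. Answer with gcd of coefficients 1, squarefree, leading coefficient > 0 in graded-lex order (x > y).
(a) The degree is 2 — a generic line meets the curve in up to 2 points.
(b) Reading off the gridlines: one x-axis crossing is at x = 0; it crosses the y-axis at the gridline y = 0.
(c) The integer polynomial consistent with all of this is the stated p.

x^2 - 3*x*y + y^2 - 3*x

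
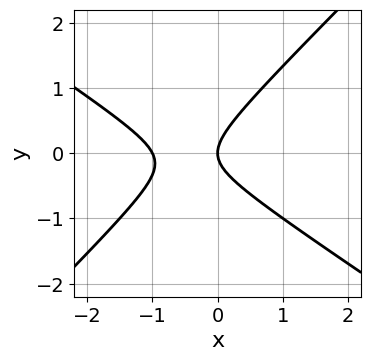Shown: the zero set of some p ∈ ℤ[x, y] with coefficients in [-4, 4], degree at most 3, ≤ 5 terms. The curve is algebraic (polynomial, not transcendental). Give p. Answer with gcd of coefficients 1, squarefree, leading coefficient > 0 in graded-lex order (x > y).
2*x^2 + x*y - 3*y^2 + 2*x

First, deg p = 2. No degree-1 curve has this shape.
Next, from the axis intercepts and sections: it crosses the y-axis at the gridline y = 0; among the integer gridlines, it crosses the x-axis at x ∈ {-1, 0}.
Finally, assembling these constraints gives the stated polynomial.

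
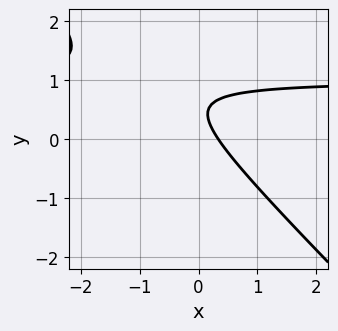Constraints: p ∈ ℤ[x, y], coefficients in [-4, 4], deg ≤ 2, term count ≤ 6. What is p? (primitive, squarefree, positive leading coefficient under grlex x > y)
(a) The degree is 2 — the shape is more complex than any degree-1 curve.
(b) From the visible intercepts: the curve avoids every integer y-axis point in the box.
(c) Putting this together gives p.

3*x*y + 3*y^2 - 3*x - 3*y + 1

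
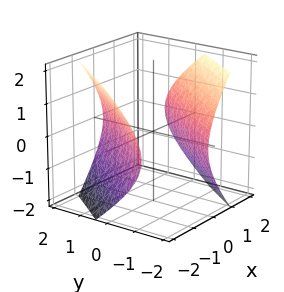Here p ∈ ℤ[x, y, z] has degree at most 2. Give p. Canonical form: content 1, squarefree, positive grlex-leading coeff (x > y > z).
First, I count 2 distinct pieces.
Then, deg p = 2.
Then, against the integer gridlines: the surface avoids every integer z-axis point in the box.
Finally, fitting integer coefficients to these (and the overall shape) gives p.

2*x^2 - 3*x*y + y^2 - 2*z^2 - 3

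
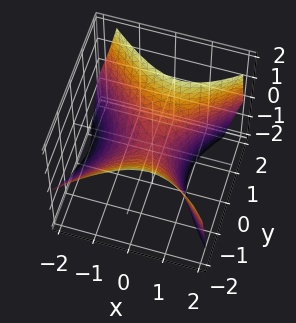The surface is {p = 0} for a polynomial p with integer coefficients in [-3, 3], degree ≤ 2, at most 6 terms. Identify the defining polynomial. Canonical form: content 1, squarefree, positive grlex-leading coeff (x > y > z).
First, the degree is 2 — no degree-1 surface has this shape.
Then, reading off the gridlines: it meets the x-axis at x = 0 (among the integer gridlines); it crosses the z-axis at the gridline z = 0; it crosses the y-axis at the gridline y = 0.
Finally, the integer polynomial consistent with all of this is the stated p.

2*x^2 - x*z - 2*y^2 - y*z + 2*z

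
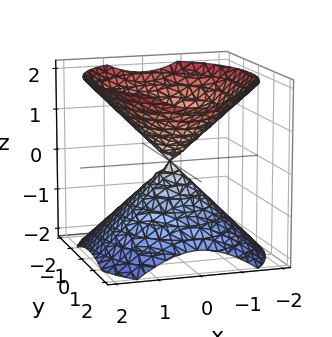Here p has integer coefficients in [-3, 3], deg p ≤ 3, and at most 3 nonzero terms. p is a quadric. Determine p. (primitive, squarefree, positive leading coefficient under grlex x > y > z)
1. There are 2 components. They look like related sheets of one shape, so recover p as a whole.
2. Degree: two nappes meeting at a single point; a quadric, so deg p = 2.
3. Symmetries: it's symmetric under x → −x, forcing even powers of x; the y ↦ −y reflection is a symmetry, so y appears only in even powers; the z ↦ −z reflection is a symmetry, so z appears only in even powers.
4. From the axis intercepts and sections: it meets the x-axis at x = 0 (among the integer gridlines); it crosses the z-axis at the gridline z = 0; it meets the y-axis at y = 0 (among the integer gridlines).
5. Putting this together gives p.

3*x^2 + 2*y^2 - 3*z^2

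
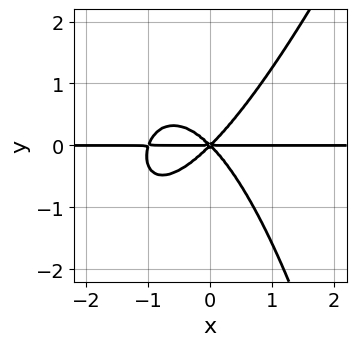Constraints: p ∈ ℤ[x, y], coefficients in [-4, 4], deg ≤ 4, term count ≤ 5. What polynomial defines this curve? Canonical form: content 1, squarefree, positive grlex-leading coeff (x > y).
3*x^3*y - x^2*y^2 + 3*x^2*y - 3*y^3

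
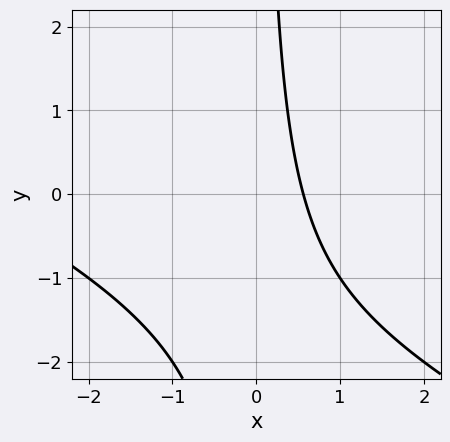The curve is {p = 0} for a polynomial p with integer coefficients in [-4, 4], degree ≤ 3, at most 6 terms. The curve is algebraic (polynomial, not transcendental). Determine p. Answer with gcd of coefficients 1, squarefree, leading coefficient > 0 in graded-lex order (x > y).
1. deg p = 2.
2. Checking where it meets the axes: the curve avoids every integer y-axis point in the box.
3. Matching integer coefficients to the picture gives p.

x^2 + 2*x*y + 3*x - 2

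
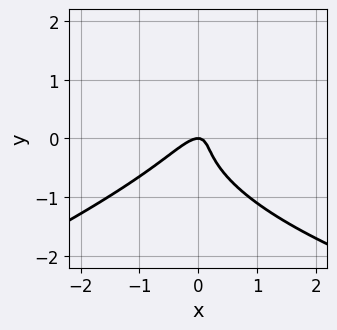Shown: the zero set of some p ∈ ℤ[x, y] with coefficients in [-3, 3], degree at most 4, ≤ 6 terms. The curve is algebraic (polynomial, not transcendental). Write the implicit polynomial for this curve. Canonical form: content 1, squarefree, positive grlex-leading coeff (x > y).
(a) deg p = 3. No degree-2 curve has this shape.
(b) Checking where it meets the axes: it crosses the x-axis at the gridline x = 0; it meets the y-axis at y = 0 (among the integer gridlines).
(c) Assembling these constraints gives the stated polynomial.

x*y^2 - 3*y^3 - 3*x^2 + 3*x*y - y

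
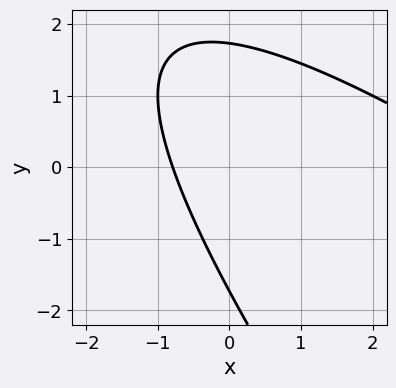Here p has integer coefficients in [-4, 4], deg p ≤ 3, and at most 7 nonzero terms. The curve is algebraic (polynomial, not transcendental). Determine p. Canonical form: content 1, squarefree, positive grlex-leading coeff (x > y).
x^2 + 2*x*y + y^2 - 3*x - 3

1. deg p = 2. A generic line meets the curve in up to 2 points.
2. Solving for integer coefficients yields p as stated.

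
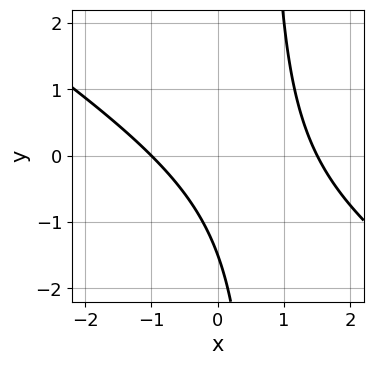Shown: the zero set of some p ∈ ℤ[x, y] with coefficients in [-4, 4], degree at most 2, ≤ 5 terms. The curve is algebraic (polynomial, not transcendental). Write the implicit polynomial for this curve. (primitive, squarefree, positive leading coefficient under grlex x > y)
1. The degree is 2 — no degree-1 curve has this shape.
2. Observable constraints: one x-axis crossing is at x = -1.
3. Matching integer coefficients to the picture gives p.

2*x^2 + 3*x*y - x - 2*y - 3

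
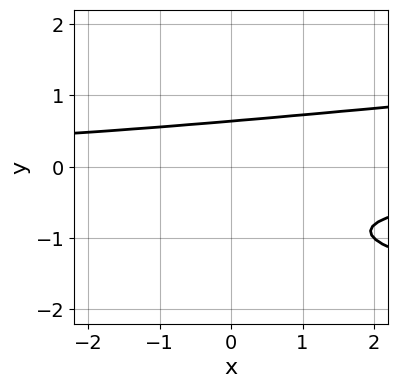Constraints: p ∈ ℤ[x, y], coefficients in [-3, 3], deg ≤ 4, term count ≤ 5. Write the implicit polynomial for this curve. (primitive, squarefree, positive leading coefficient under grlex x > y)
1. The degree is 3 — the shape is more complex than any degree-2 curve.
2. From the visible intercepts: it misses every integer gridline on the x-axis.
3. These observations pin down the coefficients.

3*y^3 - x*y + 3*y^2 - 2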